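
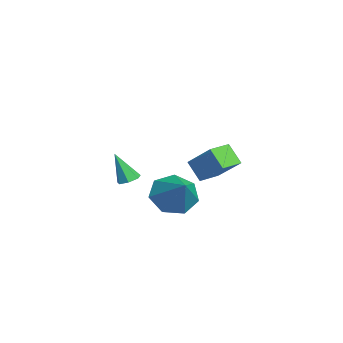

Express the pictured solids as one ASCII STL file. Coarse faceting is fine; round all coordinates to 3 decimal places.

solid 
facet normal 0.164 0.368 -0.915
outer loop
vertex -1.731 1.57 -2.43
vertex -2.069 1.24 -2.623
vertex -2.15 1.712 -2.448
endloop
endfacet
facet normal 0.217 0.724 0.655
outer loop
vertex -1.731 1.57 -2.43
vertex -2.15 1.712 -2.448
vertex -2.311 0.7 -1.277
endloop
endfacet
facet normal 0.163 0.367 -0.916
outer loop
vertex -2.15 1.712 -2.448
vertex -2.069 1.24 -2.623
vertex -2.508 1.499 -2.597
endloop
endfacet
facet normal -0.587 0.651 0.481
outer loop
vertex -2.15 1.712 -2.448
vertex -2.508 1.499 -2.597
vertex -2.311 0.7 -1.277
endloop
endfacet
facet normal 0.163 0.368 -0.915
outer loop
vertex -2.508 1.499 -2.597
vertex -2.069 1.24 -2.623
vertex -2.536 1.091 -2.766
endloop
endfacet
facet normal -0.989 0.005 0.151
outer loop
vertex -2.508 1.499 -2.597
vertex -2.536 1.091 -2.766
vertex -2.311 0.7 -1.277
endloop
endfacet
facet normal 0.163 0.367 -0.916
outer loop
vertex -2.536 1.091 -2.766
vertex -2.069 1.24 -2.623
vertex -2.212 0.795 -2.827
endloop
endfacet
facet normal -0.681 -0.727 -0.088
outer loop
vertex -2.536 1.091 -2.766
vertex -2.212 0.795 -2.827
vertex -2.311 0.7 -1.277
endloop
endfacet
facet normal 0.164 0.367 -0.916
outer loop
vertex -2.212 0.795 -2.827
vertex -2.069 1.24 -2.623
vertex -1.781 0.834 -2.734
endloop
endfacet
facet normal 0.102 -0.993 -0.054
outer loop
vertex -2.212 0.795 -2.827
vertex -1.781 0.834 -2.734
vertex -2.311 0.7 -1.277
endloop
endfacet
facet normal 0.165 0.367 -0.915
outer loop
vertex -1.781 0.834 -2.734
vertex -2.069 1.24 -2.623
vertex -1.567 1.179 -2.557
endloop
endfacet
facet normal 0.772 -0.595 0.226
outer loop
vertex -1.781 0.834 -2.734
vertex -1.567 1.179 -2.557
vertex -2.311 0.7 -1.277
endloop
endfacet
facet normal 0.165 0.367 -0.916
outer loop
vertex -1.567 1.179 -2.557
vertex -2.069 1.24 -2.623
vertex -1.731 1.57 -2.43
endloop
endfacet
facet normal 0.823 0.169 0.542
outer loop
vertex -1.567 1.179 -2.557
vertex -1.731 1.57 -2.43
vertex -2.311 0.7 -1.277
endloop
endfacet
facet normal -0.606 0.796 -0.021
outer loop
vertex 2.73 4.489 1.143
vertex 3.268 4.878 0.382
vertex 1.825 3.773 0.138
endloop
endfacet
facet normal -0.532 -0.386 0.754
outer loop
vertex 2.412 3.002 0.158
vertex 2.73 4.489 1.143
vertex 1.825 3.773 0.138
endloop
endfacet
facet normal -0.606 0.795 -0.021
outer loop
vertex 1.825 3.773 0.138
vertex 3.268 4.878 0.382
vertex 2.363 4.163 -0.623
endloop
endfacet
facet normal -0.591 -0.467 -0.657
outer loop
vertex 2.363 4.163 -0.623
vertex 2.412 3.002 0.158
vertex 1.825 3.773 0.138
endloop
endfacet
facet normal 0.591 0.467 0.657
outer loop
vertex 2.73 4.489 1.143
vertex 3.855 4.107 0.402
vertex 3.268 4.878 0.382
endloop
endfacet
facet normal -0.532 -0.385 0.754
outer loop
vertex 3.317 3.717 1.163
vertex 2.73 4.489 1.143
vertex 2.412 3.002 0.158
endloop
endfacet
facet normal 0.592 0.467 0.657
outer loop
vertex 3.317 3.717 1.163
vertex 3.855 4.107 0.402
vertex 2.73 4.489 1.143
endloop
endfacet
facet normal 0.532 0.386 -0.754
outer loop
vertex 3.268 4.878 0.382
vertex 3.855 4.107 0.402
vertex 2.363 4.163 -0.623
endloop
endfacet
facet normal -0.592 -0.467 -0.657
outer loop
vertex 2.95 3.391 -0.603
vertex 2.412 3.002 0.158
vertex 2.363 4.163 -0.623
endloop
endfacet
facet normal 0.532 0.385 -0.754
outer loop
vertex 2.363 4.163 -0.623
vertex 3.855 4.107 0.402
vertex 2.95 3.391 -0.603
endloop
endfacet
facet normal 0.605 -0.796 0.021
outer loop
vertex 2.95 3.391 -0.603
vertex 3.317 3.717 1.163
vertex 2.412 3.002 0.158
endloop
endfacet
facet normal 0.606 -0.795 0.021
outer loop
vertex 3.855 4.107 0.402
vertex 3.317 3.717 1.163
vertex 2.95 3.391 -0.603
endloop
endfacet
facet normal -0.765 -0.165 -0.623
outer loop
vertex 1.811 2.973 -2.809
vertex 1.255 2.633 -2.037
vertex 1.337 3.577 -2.387
endloop
endfacet
facet normal 0.674 0.698 -0.241
outer loop
vertex 1.811 2.973 -2.809
vertex 1.337 3.577 -2.387
vertex 2.525 2.907 -1.003
endloop
endfacet
facet normal -0.765 -0.165 -0.623
outer loop
vertex 1.337 3.577 -2.387
vertex 1.255 2.633 -2.037
vertex 0.801 3.47 -1.701
endloop
endfacet
facet normal 0.188 0.938 0.293
outer loop
vertex 1.337 3.577 -2.387
vertex 0.801 3.47 -1.701
vertex 2.525 2.907 -1.003
endloop
endfacet
facet normal -0.765 -0.165 -0.623
outer loop
vertex 0.801 3.47 -1.701
vertex 1.255 2.633 -2.037
vertex 0.608 2.733 -1.269
endloop
endfacet
facet normal -0.164 0.530 0.832
outer loop
vertex 0.801 3.47 -1.701
vertex 0.608 2.733 -1.269
vertex 2.525 2.907 -1.003
endloop
endfacet
facet normal -0.765 -0.165 -0.623
outer loop
vertex 0.608 2.733 -1.269
vertex 1.255 2.633 -2.037
vertex 0.902 1.92 -1.414
endloop
endfacet
facet normal -0.115 -0.215 0.970
outer loop
vertex 0.608 2.733 -1.269
vertex 0.902 1.92 -1.414
vertex 2.525 2.907 -1.003
endloop
endfacet
facet normal -0.764 -0.166 -0.623
outer loop
vertex 0.902 1.92 -1.414
vertex 1.255 2.633 -2.037
vertex 1.463 1.644 -2.029
endloop
endfacet
facet normal 0.297 -0.740 0.603
outer loop
vertex 0.902 1.92 -1.414
vertex 1.463 1.644 -2.029
vertex 2.525 2.907 -1.003
endloop
endfacet
facet normal -0.765 -0.166 -0.623
outer loop
vertex 1.463 1.644 -2.029
vertex 1.255 2.633 -2.037
vertex 1.867 2.113 -2.65
endloop
endfacet
facet normal 0.762 -0.647 0.007
outer loop
vertex 1.463 1.644 -2.029
vertex 1.867 2.113 -2.65
vertex 2.525 2.907 -1.003
endloop
endfacet
facet normal -0.764 -0.165 -0.623
outer loop
vertex 1.867 2.113 -2.65
vertex 1.255 2.633 -2.037
vertex 1.811 2.973 -2.809
endloop
endfacet
facet normal 0.930 -0.007 -0.368
outer loop
vertex 1.867 2.113 -2.65
vertex 1.811 2.973 -2.809
vertex 2.525 2.907 -1.003
endloop
endfacet

endsolid


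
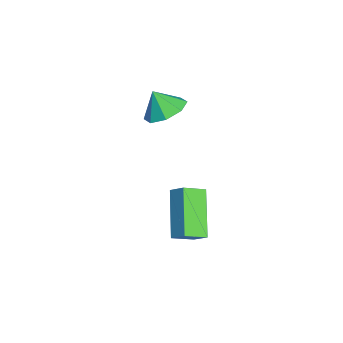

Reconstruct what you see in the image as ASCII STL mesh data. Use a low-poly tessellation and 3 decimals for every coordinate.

solid 
facet normal -0.487 -0.564 -0.667
outer loop
vertex 1.802 -3.638 -2.505
vertex 1.492 -2.772 -3.011
vertex 3.503 -3.716 -3.682
endloop
endfacet
facet normal 0.296 -0.825 0.482
outer loop
vertex 3.908 -3.248 -3.129
vertex 1.802 -3.638 -2.505
vertex 3.503 -3.716 -3.682
endloop
endfacet
facet normal -0.487 -0.564 -0.667
outer loop
vertex 3.503 -3.716 -3.682
vertex 1.492 -2.772 -3.011
vertex 3.193 -2.85 -4.188
endloop
endfacet
facet normal 0.821 -0.038 -0.569
outer loop
vertex 3.193 -2.85 -4.188
vertex 3.908 -3.248 -3.129
vertex 3.503 -3.716 -3.682
endloop
endfacet
facet normal -0.821 0.038 0.569
outer loop
vertex 1.802 -3.638 -2.505
vertex 1.897 -2.304 -2.458
vertex 1.492 -2.772 -3.011
endloop
endfacet
facet normal 0.296 -0.825 0.482
outer loop
vertex 2.207 -3.17 -1.952
vertex 1.802 -3.638 -2.505
vertex 3.908 -3.248 -3.129
endloop
endfacet
facet normal -0.821 0.038 0.569
outer loop
vertex 2.207 -3.17 -1.952
vertex 1.897 -2.304 -2.458
vertex 1.802 -3.638 -2.505
endloop
endfacet
facet normal -0.296 0.825 -0.482
outer loop
vertex 1.492 -2.772 -3.011
vertex 1.897 -2.304 -2.458
vertex 3.193 -2.85 -4.188
endloop
endfacet
facet normal 0.821 -0.038 -0.569
outer loop
vertex 3.598 -2.382 -3.635
vertex 3.908 -3.248 -3.129
vertex 3.193 -2.85 -4.188
endloop
endfacet
facet normal -0.296 0.825 -0.482
outer loop
vertex 3.193 -2.85 -4.188
vertex 1.897 -2.304 -2.458
vertex 3.598 -2.382 -3.635
endloop
endfacet
facet normal 0.487 0.564 0.667
outer loop
vertex 3.598 -2.382 -3.635
vertex 2.207 -3.17 -1.952
vertex 3.908 -3.248 -3.129
endloop
endfacet
facet normal 0.487 0.564 0.667
outer loop
vertex 1.897 -2.304 -2.458
vertex 2.207 -3.17 -1.952
vertex 3.598 -2.382 -3.635
endloop
endfacet
facet normal 0.291 0.438 -0.851
outer loop
vertex 1.015 -3.158 1.553
vertex 0.471 -3.702 1.087
vertex 0.384 -2.894 1.473
endloop
endfacet
facet normal 0.034 0.363 0.931
outer loop
vertex 1.015 -3.158 1.553
vertex 0.384 -2.894 1.473
vertex 0.169 -4.158 1.973
endloop
endfacet
facet normal 0.290 0.438 -0.851
outer loop
vertex 0.384 -2.894 1.473
vertex 0.471 -3.702 1.087
vertex -0.197 -3.104 1.167
endloop
endfacet
facet normal -0.535 0.388 0.750
outer loop
vertex 0.384 -2.894 1.473
vertex -0.197 -3.104 1.167
vertex 0.169 -4.158 1.973
endloop
endfacet
facet normal 0.289 0.437 -0.852
outer loop
vertex -0.197 -3.104 1.167
vertex 0.471 -3.702 1.087
vertex -0.386 -3.665 0.815
endloop
endfacet
facet normal -0.897 0.026 0.441
outer loop
vertex -0.197 -3.104 1.167
vertex -0.386 -3.665 0.815
vertex 0.169 -4.158 1.973
endloop
endfacet
facet normal 0.289 0.438 -0.851
outer loop
vertex -0.386 -3.665 0.815
vertex 0.471 -3.702 1.087
vertex -0.073 -4.247 0.622
endloop
endfacet
facet normal -0.839 -0.512 0.184
outer loop
vertex -0.386 -3.665 0.815
vertex -0.073 -4.247 0.622
vertex 0.169 -4.158 1.973
endloop
endfacet
facet normal 0.291 0.436 -0.852
outer loop
vertex -0.073 -4.247 0.622
vertex 0.471 -3.702 1.087
vertex 0.558 -4.511 0.702
endloop
endfacet
facet normal -0.397 -0.909 0.131
outer loop
vertex -0.073 -4.247 0.622
vertex 0.558 -4.511 0.702
vertex 0.169 -4.158 1.973
endloop
endfacet
facet normal 0.291 0.436 -0.851
outer loop
vertex 0.558 -4.511 0.702
vertex 0.471 -3.702 1.087
vertex 1.138 -4.301 1.008
endloop
endfacet
facet normal 0.173 -0.934 0.312
outer loop
vertex 0.558 -4.511 0.702
vertex 1.138 -4.301 1.008
vertex 0.169 -4.158 1.973
endloop
endfacet
facet normal 0.291 0.436 -0.852
outer loop
vertex 1.138 -4.301 1.008
vertex 0.471 -3.702 1.087
vertex 1.328 -3.74 1.36
endloop
endfacet
facet normal 0.535 -0.572 0.622
outer loop
vertex 1.138 -4.301 1.008
vertex 1.328 -3.74 1.36
vertex 0.169 -4.158 1.973
endloop
endfacet
facet normal 0.290 0.438 -0.851
outer loop
vertex 1.328 -3.74 1.36
vertex 0.471 -3.702 1.087
vertex 1.015 -3.158 1.553
endloop
endfacet
facet normal 0.477 -0.035 0.878
outer loop
vertex 1.328 -3.74 1.36
vertex 1.015 -3.158 1.553
vertex 0.169 -4.158 1.973
endloop
endfacet

endsolid


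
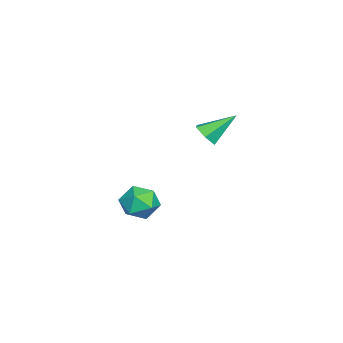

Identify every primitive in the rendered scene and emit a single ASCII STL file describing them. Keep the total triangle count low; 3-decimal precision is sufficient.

solid 
facet normal 0.304 -0.727 -0.615
outer loop
vertex 4.529 3.388 3.499
vertex 3.896 3.29 3.302
vertex 4.284 3.728 2.976
endloop
endfacet
facet normal 0.726 0.680 0.102
outer loop
vertex 4.529 3.388 3.499
vertex 4.284 3.728 2.976
vertex 3.404 4.47 4.298
endloop
endfacet
facet normal 0.304 -0.727 -0.615
outer loop
vertex 4.284 3.728 2.976
vertex 3.896 3.29 3.302
vertex 3.651 3.63 2.779
endloop
endfacet
facet normal 0.014 0.876 -0.482
outer loop
vertex 4.284 3.728 2.976
vertex 3.651 3.63 2.779
vertex 3.404 4.47 4.298
endloop
endfacet
facet normal 0.303 -0.728 -0.615
outer loop
vertex 3.651 3.63 2.779
vertex 3.896 3.29 3.302
vertex 3.263 3.193 3.105
endloop
endfacet
facet normal -0.814 0.442 -0.377
outer loop
vertex 3.651 3.63 2.779
vertex 3.263 3.193 3.105
vertex 3.404 4.47 4.298
endloop
endfacet
facet normal 0.303 -0.728 -0.615
outer loop
vertex 3.263 3.193 3.105
vertex 3.896 3.29 3.302
vertex 3.507 2.853 3.628
endloop
endfacet
facet normal -0.931 -0.189 0.312
outer loop
vertex 3.263 3.193 3.105
vertex 3.507 2.853 3.628
vertex 3.404 4.47 4.298
endloop
endfacet
facet normal 0.303 -0.728 -0.615
outer loop
vertex 3.507 2.853 3.628
vertex 3.896 3.29 3.302
vertex 4.14 2.95 3.825
endloop
endfacet
facet normal -0.220 -0.385 0.896
outer loop
vertex 3.507 2.853 3.628
vertex 4.14 2.95 3.825
vertex 3.404 4.47 4.298
endloop
endfacet
facet normal 0.304 -0.728 -0.615
outer loop
vertex 4.14 2.95 3.825
vertex 3.896 3.29 3.302
vertex 4.529 3.388 3.499
endloop
endfacet
facet normal 0.609 0.048 0.792
outer loop
vertex 4.14 2.95 3.825
vertex 4.529 3.388 3.499
vertex 3.404 4.47 4.298
endloop
endfacet
facet normal 0.123 0.954 0.272
outer loop
vertex 2.04 1.048 -2.11
vertex 2.189 0.765 -1.186
vertex 2.945 0.843 -1.801
endloop
endfacet
facet normal 0.331 0.853 -0.403
outer loop
vertex 2.04 1.048 -2.11
vertex 2.945 0.843 -1.801
vertex 2.649 0.541 -2.683
endloop
endfacet
facet normal -0.227 0.597 -0.769
outer loop
vertex 2.04 1.048 -2.11
vertex 2.649 0.541 -2.683
vertex 1.71 0.276 -2.612
endloop
endfacet
facet normal -0.778 0.541 -0.320
outer loop
vertex 2.04 1.048 -2.11
vertex 1.71 0.276 -2.612
vertex 1.426 0.415 -1.687
endloop
endfacet
facet normal -0.562 0.761 0.324
outer loop
vertex 2.04 1.048 -2.11
vertex 1.426 0.415 -1.687
vertex 2.189 0.765 -1.186
endloop
endfacet
facet normal 0.843 0.355 -0.404
outer loop
vertex 2.649 0.541 -2.683
vertex 2.945 0.843 -1.801
vertex 3.174 -0.055 -2.113
endloop
endfacet
facet normal 0.506 0.519 0.688
outer loop
vertex 2.945 0.843 -1.801
vertex 2.189 0.765 -1.186
vertex 2.89 0.084 -1.188
endloop
endfacet
facet normal -0.602 0.208 0.771
outer loop
vertex 2.189 0.765 -1.186
vertex 1.426 0.415 -1.687
vertex 1.951 -0.181 -1.117
endloop
endfacet
facet normal -0.951 -0.149 -0.270
outer loop
vertex 1.426 0.415 -1.687
vertex 1.71 0.276 -2.612
vertex 1.655 -0.483 -1.999
endloop
endfacet
facet normal -0.059 -0.058 -0.997
outer loop
vertex 1.71 0.276 -2.612
vertex 2.649 0.541 -2.683
vertex 2.411 -0.405 -2.614
endloop
endfacet
facet normal 0.778 -0.541 0.320
outer loop
vertex 2.56 -0.688 -1.69
vertex 3.174 -0.055 -2.113
vertex 2.89 0.084 -1.188
endloop
endfacet
facet normal 0.227 -0.597 0.769
outer loop
vertex 2.56 -0.688 -1.69
vertex 2.89 0.084 -1.188
vertex 1.951 -0.181 -1.117
endloop
endfacet
facet normal -0.331 -0.853 0.403
outer loop
vertex 2.56 -0.688 -1.69
vertex 1.951 -0.181 -1.117
vertex 1.655 -0.483 -1.999
endloop
endfacet
facet normal -0.123 -0.954 -0.272
outer loop
vertex 2.56 -0.688 -1.69
vertex 1.655 -0.483 -1.999
vertex 2.411 -0.405 -2.614
endloop
endfacet
facet normal 0.562 -0.761 -0.324
outer loop
vertex 2.56 -0.688 -1.69
vertex 2.411 -0.405 -2.614
vertex 3.174 -0.055 -2.113
endloop
endfacet
facet normal 0.951 0.149 0.270
outer loop
vertex 2.89 0.084 -1.188
vertex 3.174 -0.055 -2.113
vertex 2.945 0.843 -1.801
endloop
endfacet
facet normal 0.059 0.058 0.997
outer loop
vertex 1.951 -0.181 -1.117
vertex 2.89 0.084 -1.188
vertex 2.189 0.765 -1.186
endloop
endfacet
facet normal -0.843 -0.355 0.404
outer loop
vertex 1.655 -0.483 -1.999
vertex 1.951 -0.181 -1.117
vertex 1.426 0.415 -1.687
endloop
endfacet
facet normal -0.506 -0.519 -0.688
outer loop
vertex 2.411 -0.405 -2.614
vertex 1.655 -0.483 -1.999
vertex 1.71 0.276 -2.612
endloop
endfacet
facet normal 0.602 -0.208 -0.771
outer loop
vertex 3.174 -0.055 -2.113
vertex 2.411 -0.405 -2.614
vertex 2.649 0.541 -2.683
endloop
endfacet

endsolid


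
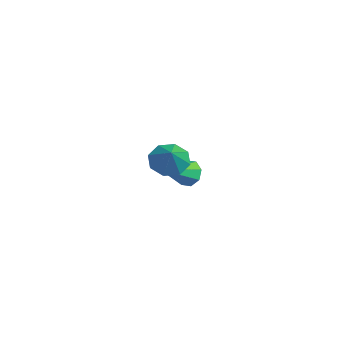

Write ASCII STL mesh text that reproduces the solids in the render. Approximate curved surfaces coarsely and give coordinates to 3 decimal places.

solid 
facet normal -0.768 0.043 -0.639
outer loop
vertex 1.641 2.192 -1.103
vertex 1.099 2.51 -0.431
vertex 1.646 2.895 -1.062
endloop
endfacet
facet normal 0.945 0.012 -0.326
outer loop
vertex 1.641 2.192 -1.103
vertex 1.646 2.895 -1.062
vertex 2.181 2.45 0.471
endloop
endfacet
facet normal -0.768 0.043 -0.639
outer loop
vertex 1.646 2.895 -1.062
vertex 1.099 2.51 -0.431
vertex 1.331 3.373 -0.652
endloop
endfacet
facet normal 0.789 0.606 -0.100
outer loop
vertex 1.646 2.895 -1.062
vertex 1.331 3.373 -0.652
vertex 2.181 2.45 0.471
endloop
endfacet
facet normal -0.767 0.042 -0.640
outer loop
vertex 1.331 3.373 -0.652
vertex 1.099 2.51 -0.431
vertex 0.879 3.345 -0.112
endloop
endfacet
facet normal 0.402 0.833 0.380
outer loop
vertex 1.331 3.373 -0.652
vertex 0.879 3.345 -0.112
vertex 2.181 2.45 0.471
endloop
endfacet
facet normal -0.768 0.042 -0.639
outer loop
vertex 0.879 3.345 -0.112
vertex 1.099 2.51 -0.431
vertex 0.557 2.828 0.241
endloop
endfacet
facet normal 0.013 0.559 0.829
outer loop
vertex 0.879 3.345 -0.112
vertex 0.557 2.828 0.241
vertex 2.181 2.45 0.471
endloop
endfacet
facet normal -0.768 0.042 -0.639
outer loop
vertex 0.557 2.828 0.241
vertex 1.099 2.51 -0.431
vertex 0.552 2.125 0.201
endloop
endfacet
facet normal -0.153 -0.055 0.987
outer loop
vertex 0.557 2.828 0.241
vertex 0.552 2.125 0.201
vertex 2.181 2.45 0.471
endloop
endfacet
facet normal -0.768 0.043 -0.639
outer loop
vertex 0.552 2.125 0.201
vertex 1.099 2.51 -0.431
vertex 0.867 1.647 -0.21
endloop
endfacet
facet normal 0.004 -0.650 0.760
outer loop
vertex 0.552 2.125 0.201
vertex 0.867 1.647 -0.21
vertex 2.181 2.45 0.471
endloop
endfacet
facet normal -0.768 0.043 -0.639
outer loop
vertex 0.867 1.647 -0.21
vertex 1.099 2.51 -0.431
vertex 1.318 1.676 -0.75
endloop
endfacet
facet normal 0.391 -0.877 0.279
outer loop
vertex 0.867 1.647 -0.21
vertex 1.318 1.676 -0.75
vertex 2.181 2.45 0.471
endloop
endfacet
facet normal -0.768 0.043 -0.639
outer loop
vertex 1.318 1.676 -0.75
vertex 1.099 2.51 -0.431
vertex 1.641 2.192 -1.103
endloop
endfacet
facet normal 0.780 -0.603 -0.169
outer loop
vertex 1.318 1.676 -0.75
vertex 1.641 2.192 -1.103
vertex 2.181 2.45 0.471
endloop
endfacet
facet normal -0.514 0.756 -0.407
outer loop
vertex -3.957 4.195 -4.482
vertex -4.461 4.172 -3.888
vertex -3.794 4.549 -4.03
endloop
endfacet
facet normal 0.942 -0.006 -0.335
outer loop
vertex -3.957 4.195 -4.482
vertex -3.794 4.549 -4.03
vertex -3.479 2.728 -3.112
endloop
endfacet
facet normal -0.514 0.756 -0.405
outer loop
vertex -3.794 4.549 -4.03
vertex -4.461 4.172 -3.888
vertex -4.021 4.682 -3.494
endloop
endfacet
facet normal 0.901 0.309 0.305
outer loop
vertex -3.794 4.549 -4.03
vertex -4.021 4.682 -3.494
vertex -3.479 2.728 -3.112
endloop
endfacet
facet normal -0.513 0.756 -0.406
outer loop
vertex -4.021 4.682 -3.494
vertex -4.461 4.172 -3.888
vertex -4.507 4.516 -3.189
endloop
endfacet
facet normal 0.437 0.288 0.852
outer loop
vertex -4.021 4.682 -3.494
vertex -4.507 4.516 -3.189
vertex -3.479 2.728 -3.112
endloop
endfacet
facet normal -0.515 0.755 -0.406
outer loop
vertex -4.507 4.516 -3.189
vertex -4.461 4.172 -3.888
vertex -4.965 4.148 -3.293
endloop
endfacet
facet normal -0.176 -0.059 0.983
outer loop
vertex -4.507 4.516 -3.189
vertex -4.965 4.148 -3.293
vertex -3.479 2.728 -3.112
endloop
endfacet
facet normal -0.515 0.755 -0.406
outer loop
vertex -4.965 4.148 -3.293
vertex -4.461 4.172 -3.888
vertex -5.128 3.794 -3.745
endloop
endfacet
facet normal -0.579 -0.527 0.622
outer loop
vertex -4.965 4.148 -3.293
vertex -5.128 3.794 -3.745
vertex -3.479 2.728 -3.112
endloop
endfacet
facet normal -0.515 0.755 -0.405
outer loop
vertex -5.128 3.794 -3.745
vertex -4.461 4.172 -3.888
vertex -4.901 3.661 -4.281
endloop
endfacet
facet normal -0.538 -0.843 -0.019
outer loop
vertex -5.128 3.794 -3.745
vertex -4.901 3.661 -4.281
vertex -3.479 2.728 -3.112
endloop
endfacet
facet normal -0.514 0.755 -0.406
outer loop
vertex -4.901 3.661 -4.281
vertex -4.461 4.172 -3.888
vertex -4.415 3.828 -4.586
endloop
endfacet
facet normal -0.073 -0.821 -0.566
outer loop
vertex -4.901 3.661 -4.281
vertex -4.415 3.828 -4.586
vertex -3.479 2.728 -3.112
endloop
endfacet
facet normal -0.513 0.756 -0.406
outer loop
vertex -4.415 3.828 -4.586
vertex -4.461 4.172 -3.888
vertex -3.957 4.195 -4.482
endloop
endfacet
facet normal 0.538 -0.475 -0.696
outer loop
vertex -4.415 3.828 -4.586
vertex -3.957 4.195 -4.482
vertex -3.479 2.728 -3.112
endloop
endfacet

endsolid


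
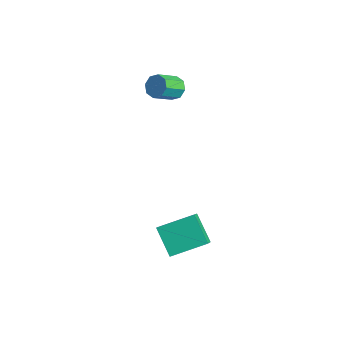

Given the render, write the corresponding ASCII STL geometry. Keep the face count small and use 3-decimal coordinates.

solid 
facet normal -0.516 0.517 -0.683
outer loop
vertex 1.278 -4.189 -2.293
vertex 2.036 -2.591 -1.656
vertex 2.533 -4.355 -3.367
endloop
endfacet
facet normal -0.403 -0.850 -0.340
outer loop
vertex 3.244 -5.069 -2.424
vertex 1.278 -4.189 -2.293
vertex 2.533 -4.355 -3.367
endloop
endfacet
facet normal -0.515 0.517 -0.683
outer loop
vertex 2.533 -4.355 -3.367
vertex 2.036 -2.591 -1.656
vertex 3.291 -2.758 -2.729
endloop
endfacet
facet normal 0.756 -0.101 -0.646
outer loop
vertex 3.291 -2.758 -2.729
vertex 3.244 -5.069 -2.424
vertex 2.533 -4.355 -3.367
endloop
endfacet
facet normal -0.756 0.101 0.647
outer loop
vertex 1.278 -4.189 -2.293
vertex 2.747 -3.305 -0.713
vertex 2.036 -2.591 -1.656
endloop
endfacet
facet normal -0.403 -0.850 -0.339
outer loop
vertex 1.989 -4.902 -1.351
vertex 1.278 -4.189 -2.293
vertex 3.244 -5.069 -2.424
endloop
endfacet
facet normal -0.756 0.100 0.647
outer loop
vertex 1.989 -4.902 -1.351
vertex 2.747 -3.305 -0.713
vertex 1.278 -4.189 -2.293
endloop
endfacet
facet normal 0.403 0.850 0.339
outer loop
vertex 2.036 -2.591 -1.656
vertex 2.747 -3.305 -0.713
vertex 3.291 -2.758 -2.729
endloop
endfacet
facet normal 0.756 -0.101 -0.647
outer loop
vertex 4.002 -3.471 -1.787
vertex 3.244 -5.069 -2.424
vertex 3.291 -2.758 -2.729
endloop
endfacet
facet normal 0.403 0.850 0.339
outer loop
vertex 3.291 -2.758 -2.729
vertex 2.747 -3.305 -0.713
vertex 4.002 -3.471 -1.787
endloop
endfacet
facet normal 0.516 -0.517 0.683
outer loop
vertex 4.002 -3.471 -1.787
vertex 1.989 -4.902 -1.351
vertex 3.244 -5.069 -2.424
endloop
endfacet
facet normal 0.516 -0.518 0.683
outer loop
vertex 2.747 -3.305 -0.713
vertex 1.989 -4.902 -1.351
vertex 4.002 -3.471 -1.787
endloop
endfacet
facet normal -0.039 0.825 -0.563
outer loop
vertex -2.582 0.213 2.773
vertex -3.208 0.044 2.569
vertex -2.952 0.407 3.083
endloop
endfacet
facet normal 0.702 0.424 0.572
outer loop
vertex -2.582 0.213 2.773
vertex -2.952 0.407 3.083
vertex -2.527 -0.934 3.556
endloop
endfacet
facet normal 0.702 0.424 0.572
outer loop
vertex -2.527 -0.934 3.556
vertex -2.952 0.407 3.083
vertex -2.897 -0.74 3.866
endloop
endfacet
facet normal 0.040 -0.825 0.564
outer loop
vertex -2.527 -0.934 3.556
vertex -2.897 -0.74 3.866
vertex -3.152 -1.104 3.351
endloop
endfacet
facet normal -0.040 0.825 -0.563
outer loop
vertex -2.952 0.407 3.083
vertex -3.208 0.044 2.569
vertex -3.472 0.388 3.092
endloop
endfacet
facet normal -0.006 0.564 0.826
outer loop
vertex -2.952 0.407 3.083
vertex -3.472 0.388 3.092
vertex -2.897 -0.74 3.866
endloop
endfacet
facet normal -0.006 0.564 0.826
outer loop
vertex -2.897 -0.74 3.866
vertex -3.472 0.388 3.092
vertex -3.417 -0.759 3.875
endloop
endfacet
facet normal 0.040 -0.825 0.563
outer loop
vertex -2.897 -0.74 3.866
vertex -3.417 -0.759 3.875
vertex -3.152 -1.104 3.351
endloop
endfacet
facet normal -0.040 0.825 -0.563
outer loop
vertex -3.472 0.388 3.092
vertex -3.208 0.044 2.569
vertex -3.837 0.167 2.794
endloop
endfacet
facet normal -0.712 0.372 0.596
outer loop
vertex -3.472 0.388 3.092
vertex -3.837 0.167 2.794
vertex -3.417 -0.759 3.875
endloop
endfacet
facet normal -0.712 0.372 0.596
outer loop
vertex -3.417 -0.759 3.875
vertex -3.837 0.167 2.794
vertex -3.782 -0.98 3.577
endloop
endfacet
facet normal 0.040 -0.825 0.563
outer loop
vertex -3.417 -0.759 3.875
vertex -3.782 -0.98 3.577
vertex -3.152 -1.104 3.351
endloop
endfacet
facet normal -0.040 0.826 -0.563
outer loop
vertex -3.837 0.167 2.794
vertex -3.208 0.044 2.569
vertex -3.833 -0.126 2.364
endloop
endfacet
facet normal -0.999 -0.037 0.016
outer loop
vertex -3.837 0.167 2.794
vertex -3.833 -0.126 2.364
vertex -3.782 -0.98 3.577
endloop
endfacet
facet normal -0.999 -0.037 0.016
outer loop
vertex -3.782 -0.98 3.577
vertex -3.833 -0.126 2.364
vertex -3.778 -1.273 3.147
endloop
endfacet
facet normal 0.039 -0.826 0.563
outer loop
vertex -3.782 -0.98 3.577
vertex -3.778 -1.273 3.147
vertex -3.152 -1.104 3.351
endloop
endfacet
facet normal -0.040 0.825 -0.564
outer loop
vertex -3.833 -0.126 2.364
vertex -3.208 0.044 2.569
vertex -3.463 -0.32 2.054
endloop
endfacet
facet normal -0.702 -0.424 -0.572
outer loop
vertex -3.833 -0.126 2.364
vertex -3.463 -0.32 2.054
vertex -3.778 -1.273 3.147
endloop
endfacet
facet normal -0.702 -0.424 -0.572
outer loop
vertex -3.778 -1.273 3.147
vertex -3.463 -0.32 2.054
vertex -3.408 -1.467 2.837
endloop
endfacet
facet normal 0.039 -0.825 0.563
outer loop
vertex -3.778 -1.273 3.147
vertex -3.408 -1.467 2.837
vertex -3.152 -1.104 3.351
endloop
endfacet
facet normal -0.040 0.825 -0.563
outer loop
vertex -3.463 -0.32 2.054
vertex -3.208 0.044 2.569
vertex -2.943 -0.301 2.045
endloop
endfacet
facet normal 0.006 -0.564 -0.826
outer loop
vertex -3.463 -0.32 2.054
vertex -2.943 -0.301 2.045
vertex -3.408 -1.467 2.837
endloop
endfacet
facet normal 0.006 -0.564 -0.826
outer loop
vertex -3.408 -1.467 2.837
vertex -2.943 -0.301 2.045
vertex -2.888 -1.448 2.828
endloop
endfacet
facet normal 0.040 -0.825 0.563
outer loop
vertex -3.408 -1.467 2.837
vertex -2.888 -1.448 2.828
vertex -3.152 -1.104 3.351
endloop
endfacet
facet normal -0.040 0.825 -0.563
outer loop
vertex -2.943 -0.301 2.045
vertex -3.208 0.044 2.569
vertex -2.578 -0.08 2.343
endloop
endfacet
facet normal 0.712 -0.372 -0.596
outer loop
vertex -2.943 -0.301 2.045
vertex -2.578 -0.08 2.343
vertex -2.888 -1.448 2.828
endloop
endfacet
facet normal 0.712 -0.372 -0.596
outer loop
vertex -2.888 -1.448 2.828
vertex -2.578 -0.08 2.343
vertex -2.523 -1.227 3.126
endloop
endfacet
facet normal 0.040 -0.825 0.563
outer loop
vertex -2.888 -1.448 2.828
vertex -2.523 -1.227 3.126
vertex -3.152 -1.104 3.351
endloop
endfacet
facet normal -0.039 0.826 -0.563
outer loop
vertex -2.578 -0.08 2.343
vertex -3.208 0.044 2.569
vertex -2.582 0.213 2.773
endloop
endfacet
facet normal 0.999 0.037 -0.016
outer loop
vertex -2.578 -0.08 2.343
vertex -2.582 0.213 2.773
vertex -2.523 -1.227 3.126
endloop
endfacet
facet normal 0.999 0.037 -0.016
outer loop
vertex -2.523 -1.227 3.126
vertex -2.582 0.213 2.773
vertex -2.527 -0.934 3.556
endloop
endfacet
facet normal 0.040 -0.826 0.563
outer loop
vertex -2.523 -1.227 3.126
vertex -2.527 -0.934 3.556
vertex -3.152 -1.104 3.351
endloop
endfacet

endsolid


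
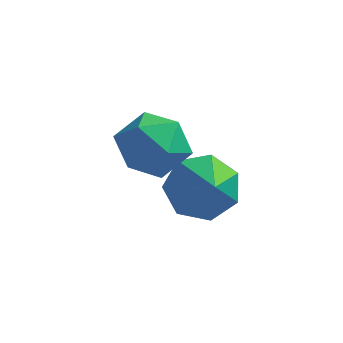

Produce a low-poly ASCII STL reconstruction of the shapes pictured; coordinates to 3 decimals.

solid 
facet normal -0.042 0.234 0.971
outer loop
vertex -2.661 -0.691 -1.633
vertex -2.553 -1.439 -1.448
vertex -1.941 -0.967 -1.535
endloop
endfacet
facet normal 0.218 0.778 0.589
outer loop
vertex -2.661 -0.691 -1.633
vertex -1.941 -0.967 -1.535
vertex -2.094 -0.48 -2.122
endloop
endfacet
facet normal -0.270 0.958 0.101
outer loop
vertex -2.661 -0.691 -1.633
vertex -2.094 -0.48 -2.122
vertex -2.801 -0.65 -2.398
endloop
endfacet
facet normal -0.832 0.525 0.180
outer loop
vertex -2.661 -0.691 -1.633
vertex -2.801 -0.65 -2.398
vertex -3.085 -1.243 -1.981
endloop
endfacet
facet normal -0.691 0.078 0.719
outer loop
vertex -2.661 -0.691 -1.633
vertex -3.085 -1.243 -1.981
vertex -2.553 -1.439 -1.448
endloop
endfacet
facet normal 0.799 0.548 0.246
outer loop
vertex -2.094 -0.48 -2.122
vertex -1.941 -0.967 -1.535
vertex -1.635 -1.097 -2.239
endloop
endfacet
facet normal 0.379 -0.332 0.864
outer loop
vertex -1.941 -0.967 -1.535
vertex -2.553 -1.439 -1.448
vertex -1.919 -1.69 -1.822
endloop
endfacet
facet normal -0.671 -0.586 0.455
outer loop
vertex -2.553 -1.439 -1.448
vertex -3.085 -1.243 -1.981
vertex -2.626 -1.86 -2.098
endloop
endfacet
facet normal -0.899 0.138 -0.416
outer loop
vertex -3.085 -1.243 -1.981
vertex -2.801 -0.65 -2.398
vertex -2.779 -1.373 -2.685
endloop
endfacet
facet normal 0.011 0.839 -0.544
outer loop
vertex -2.801 -0.65 -2.398
vertex -2.094 -0.48 -2.122
vertex -2.167 -0.901 -2.772
endloop
endfacet
facet normal 0.832 -0.525 -0.180
outer loop
vertex -2.059 -1.649 -2.587
vertex -1.635 -1.097 -2.239
vertex -1.919 -1.69 -1.822
endloop
endfacet
facet normal 0.270 -0.958 -0.101
outer loop
vertex -2.059 -1.649 -2.587
vertex -1.919 -1.69 -1.822
vertex -2.626 -1.86 -2.098
endloop
endfacet
facet normal -0.218 -0.778 -0.589
outer loop
vertex -2.059 -1.649 -2.587
vertex -2.626 -1.86 -2.098
vertex -2.779 -1.373 -2.685
endloop
endfacet
facet normal 0.042 -0.234 -0.971
outer loop
vertex -2.059 -1.649 -2.587
vertex -2.779 -1.373 -2.685
vertex -2.167 -0.901 -2.772
endloop
endfacet
facet normal 0.691 -0.078 -0.719
outer loop
vertex -2.059 -1.649 -2.587
vertex -2.167 -0.901 -2.772
vertex -1.635 -1.097 -2.239
endloop
endfacet
facet normal 0.899 -0.138 0.416
outer loop
vertex -1.919 -1.69 -1.822
vertex -1.635 -1.097 -2.239
vertex -1.941 -0.967 -1.535
endloop
endfacet
facet normal -0.011 -0.839 0.544
outer loop
vertex -2.626 -1.86 -2.098
vertex -1.919 -1.69 -1.822
vertex -2.553 -1.439 -1.448
endloop
endfacet
facet normal -0.799 -0.548 -0.246
outer loop
vertex -2.779 -1.373 -2.685
vertex -2.626 -1.86 -2.098
vertex -3.085 -1.243 -1.981
endloop
endfacet
facet normal -0.379 0.332 -0.864
outer loop
vertex -2.167 -0.901 -2.772
vertex -2.779 -1.373 -2.685
vertex -2.801 -0.65 -2.398
endloop
endfacet
facet normal 0.671 0.586 -0.455
outer loop
vertex -1.635 -1.097 -2.239
vertex -2.167 -0.901 -2.772
vertex -2.094 -0.48 -2.122
endloop
endfacet
facet normal -0.336 0.672 -0.660
outer loop
vertex -1.397 -0.661 -4.533
vertex -1.682 -0.245 -3.964
vertex -0.991 -0.209 -4.279
endloop
endfacet
facet normal 0.787 -0.524 -0.326
outer loop
vertex -1.397 -0.661 -4.533
vertex -0.991 -0.209 -4.279
vertex -1.158 -1.295 -2.936
endloop
endfacet
facet normal -0.335 0.673 -0.659
outer loop
vertex -0.991 -0.209 -4.279
vertex -1.682 -0.245 -3.964
vertex -1.104 0.216 -3.787
endloop
endfacet
facet normal 0.983 0.062 0.172
outer loop
vertex -0.991 -0.209 -4.279
vertex -1.104 0.216 -3.787
vertex -1.158 -1.295 -2.936
endloop
endfacet
facet normal -0.335 0.673 -0.660
outer loop
vertex -1.104 0.216 -3.787
vertex -1.682 -0.245 -3.964
vertex -1.653 0.294 -3.429
endloop
endfacet
facet normal 0.540 0.398 0.741
outer loop
vertex -1.104 0.216 -3.787
vertex -1.653 0.294 -3.429
vertex -1.158 -1.295 -2.936
endloop
endfacet
facet normal -0.336 0.673 -0.659
outer loop
vertex -1.653 0.294 -3.429
vertex -1.682 -0.245 -3.964
vertex -2.223 -0.035 -3.474
endloop
endfacet
facet normal -0.208 0.230 0.951
outer loop
vertex -1.653 0.294 -3.429
vertex -2.223 -0.035 -3.474
vertex -1.158 -1.295 -2.936
endloop
endfacet
facet normal -0.336 0.673 -0.659
outer loop
vertex -2.223 -0.035 -3.474
vertex -1.682 -0.245 -3.964
vertex -2.386 -0.522 -3.888
endloop
endfacet
facet normal -0.697 -0.314 0.644
outer loop
vertex -2.223 -0.035 -3.474
vertex -2.386 -0.522 -3.888
vertex -1.158 -1.295 -2.936
endloop
endfacet
facet normal -0.336 0.673 -0.659
outer loop
vertex -2.386 -0.522 -3.888
vertex -1.682 -0.245 -3.964
vertex -2.018 -0.8 -4.36
endloop
endfacet
facet normal -0.560 -0.827 0.051
outer loop
vertex -2.386 -0.522 -3.888
vertex -2.018 -0.8 -4.36
vertex -1.158 -1.295 -2.936
endloop
endfacet
facet normal -0.334 0.673 -0.660
outer loop
vertex -2.018 -0.8 -4.36
vertex -1.682 -0.245 -3.964
vertex -1.397 -0.661 -4.533
endloop
endfacet
facet normal 0.100 -0.920 -0.380
outer loop
vertex -2.018 -0.8 -4.36
vertex -1.397 -0.661 -4.533
vertex -1.158 -1.295 -2.936
endloop
endfacet

endsolid


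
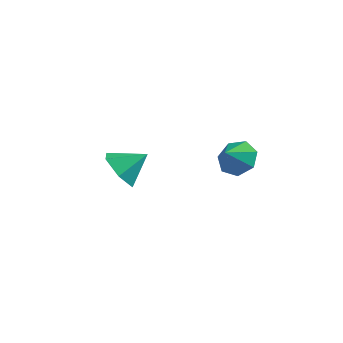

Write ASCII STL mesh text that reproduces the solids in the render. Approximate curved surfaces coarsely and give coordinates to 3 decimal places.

solid 
facet normal 0.139 0.737 -0.661
outer loop
vertex 3.51 -1.77 3.135
vertex 2.626 -1.504 3.246
vertex 3.379 -1.225 3.715
endloop
endfacet
facet normal 0.694 -0.440 0.570
outer loop
vertex 3.51 -1.77 3.135
vertex 3.379 -1.225 3.715
vertex 2.474 -2.316 3.974
endloop
endfacet
facet normal 0.138 0.738 -0.661
outer loop
vertex 3.379 -1.225 3.715
vertex 2.626 -1.504 3.246
vertex 2.681 -0.89 3.943
endloop
endfacet
facet normal 0.300 -0.023 0.954
outer loop
vertex 3.379 -1.225 3.715
vertex 2.681 -0.89 3.943
vertex 2.474 -2.316 3.974
endloop
endfacet
facet normal 0.138 0.738 -0.661
outer loop
vertex 2.681 -0.89 3.943
vertex 2.626 -1.504 3.246
vertex 1.941 -1.018 3.646
endloop
endfacet
facet normal -0.383 0.076 0.921
outer loop
vertex 2.681 -0.89 3.943
vertex 1.941 -1.018 3.646
vertex 2.474 -2.316 3.974
endloop
endfacet
facet normal 0.138 0.738 -0.661
outer loop
vertex 1.941 -1.018 3.646
vertex 2.626 -1.504 3.246
vertex 1.718 -1.512 3.048
endloop
endfacet
facet normal -0.840 -0.220 0.495
outer loop
vertex 1.941 -1.018 3.646
vertex 1.718 -1.512 3.048
vertex 2.474 -2.316 3.974
endloop
endfacet
facet normal 0.138 0.737 -0.662
outer loop
vertex 1.718 -1.512 3.048
vertex 2.626 -1.504 3.246
vertex 2.178 -2.0 2.6
endloop
endfacet
facet normal -0.728 -0.686 -0.001
outer loop
vertex 1.718 -1.512 3.048
vertex 2.178 -2.0 2.6
vertex 2.474 -2.316 3.974
endloop
endfacet
facet normal 0.138 0.737 -0.662
outer loop
vertex 2.178 -2.0 2.6
vertex 2.626 -1.504 3.246
vertex 2.976 -2.115 2.638
endloop
endfacet
facet normal -0.131 -0.972 -0.195
outer loop
vertex 2.178 -2.0 2.6
vertex 2.976 -2.115 2.638
vertex 2.474 -2.316 3.974
endloop
endfacet
facet normal 0.139 0.737 -0.661
outer loop
vertex 2.976 -2.115 2.638
vertex 2.626 -1.504 3.246
vertex 3.51 -1.77 3.135
endloop
endfacet
facet normal 0.502 -0.863 0.059
outer loop
vertex 2.976 -2.115 2.638
vertex 3.51 -1.77 3.135
vertex 2.474 -2.316 3.974
endloop
endfacet
facet normal -0.618 -0.544 -0.568
outer loop
vertex -1.693 -2.618 0.698
vertex -2.541 -2.267 1.285
vertex -2.221 -1.711 0.404
endloop
endfacet
facet normal 0.856 0.386 -0.345
outer loop
vertex -1.693 -2.618 0.698
vertex -2.221 -1.711 0.404
vertex -1.639 -1.473 2.115
endloop
endfacet
facet normal -0.619 -0.543 -0.568
outer loop
vertex -2.221 -1.711 0.404
vertex -2.541 -2.267 1.285
vertex -3.069 -1.359 0.992
endloop
endfacet
facet normal 0.244 0.946 -0.215
outer loop
vertex -2.221 -1.711 0.404
vertex -3.069 -1.359 0.992
vertex -1.639 -1.473 2.115
endloop
endfacet
facet normal -0.619 -0.543 -0.568
outer loop
vertex -3.069 -1.359 0.992
vertex -2.541 -2.267 1.285
vertex -3.39 -1.915 1.873
endloop
endfacet
facet normal -0.276 0.855 0.439
outer loop
vertex -3.069 -1.359 0.992
vertex -3.39 -1.915 1.873
vertex -1.639 -1.473 2.115
endloop
endfacet
facet normal -0.618 -0.543 -0.568
outer loop
vertex -3.39 -1.915 1.873
vertex -2.541 -2.267 1.285
vertex -2.862 -2.822 2.166
endloop
endfacet
facet normal -0.184 0.203 0.962
outer loop
vertex -3.39 -1.915 1.873
vertex -2.862 -2.822 2.166
vertex -1.639 -1.473 2.115
endloop
endfacet
facet normal -0.618 -0.543 -0.568
outer loop
vertex -2.862 -2.822 2.166
vertex -2.541 -2.267 1.285
vertex -2.014 -3.174 1.579
endloop
endfacet
facet normal 0.427 -0.356 0.831
outer loop
vertex -2.862 -2.822 2.166
vertex -2.014 -3.174 1.579
vertex -1.639 -1.473 2.115
endloop
endfacet
facet normal -0.618 -0.543 -0.568
outer loop
vertex -2.014 -3.174 1.579
vertex -2.541 -2.267 1.285
vertex -1.693 -2.618 0.698
endloop
endfacet
facet normal 0.948 -0.265 0.178
outer loop
vertex -2.014 -3.174 1.579
vertex -1.693 -2.618 0.698
vertex -1.639 -1.473 2.115
endloop
endfacet

endsolid


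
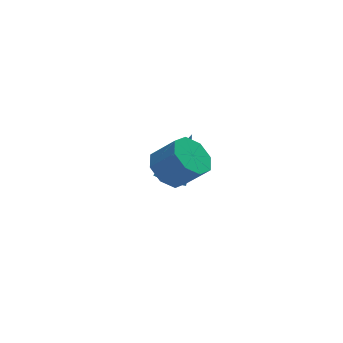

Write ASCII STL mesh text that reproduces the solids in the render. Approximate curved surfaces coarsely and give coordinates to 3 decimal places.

solid 
facet normal -0.486 -0.341 -0.805
outer loop
vertex 3.094 1.225 -4.971
vertex 2.71 0.932 -4.615
vertex 2.592 1.496 -4.783
endloop
endfacet
facet normal 0.366 0.882 -0.296
outer loop
vertex 3.094 1.225 -4.971
vertex 2.592 1.496 -4.783
vertex 3.73 1.648 -2.925
endloop
endfacet
facet normal -0.486 -0.341 -0.805
outer loop
vertex 2.592 1.496 -4.783
vertex 2.71 0.932 -4.615
vertex 2.208 1.203 -4.427
endloop
endfacet
facet normal -0.461 0.862 0.212
outer loop
vertex 2.592 1.496 -4.783
vertex 2.208 1.203 -4.427
vertex 3.73 1.648 -2.925
endloop
endfacet
facet normal -0.486 -0.341 -0.805
outer loop
vertex 2.208 1.203 -4.427
vertex 2.71 0.932 -4.615
vertex 2.326 0.639 -4.259
endloop
endfacet
facet normal -0.710 0.060 0.702
outer loop
vertex 2.208 1.203 -4.427
vertex 2.326 0.639 -4.259
vertex 3.73 1.648 -2.925
endloop
endfacet
facet normal -0.486 -0.341 -0.805
outer loop
vertex 2.326 0.639 -4.259
vertex 2.71 0.932 -4.615
vertex 2.827 0.368 -4.447
endloop
endfacet
facet normal -0.132 -0.718 0.683
outer loop
vertex 2.326 0.639 -4.259
vertex 2.827 0.368 -4.447
vertex 3.73 1.648 -2.925
endloop
endfacet
facet normal -0.486 -0.341 -0.805
outer loop
vertex 2.827 0.368 -4.447
vertex 2.71 0.932 -4.615
vertex 3.211 0.661 -4.803
endloop
endfacet
facet normal 0.695 -0.698 0.175
outer loop
vertex 2.827 0.368 -4.447
vertex 3.211 0.661 -4.803
vertex 3.73 1.648 -2.925
endloop
endfacet
facet normal -0.486 -0.341 -0.805
outer loop
vertex 3.211 0.661 -4.803
vertex 2.71 0.932 -4.615
vertex 3.094 1.225 -4.971
endloop
endfacet
facet normal 0.944 0.102 -0.314
outer loop
vertex 3.211 0.661 -4.803
vertex 3.094 1.225 -4.971
vertex 3.73 1.648 -2.925
endloop
endfacet
facet normal -0.569 0.408 -0.714
outer loop
vertex 2.254 -2.413 -1.738
vertex 1.58 -2.663 -1.344
vertex 2.044 -1.987 -1.327
endloop
endfacet
facet normal 0.751 0.611 -0.249
outer loop
vertex 2.254 -2.413 -1.738
vertex 2.044 -1.987 -1.327
vertex 2.914 -2.887 -0.911
endloop
endfacet
facet normal 0.751 0.611 -0.250
outer loop
vertex 2.914 -2.887 -0.911
vertex 2.044 -1.987 -1.327
vertex 2.705 -2.462 -0.5
endloop
endfacet
facet normal 0.570 -0.409 0.713
outer loop
vertex 2.914 -2.887 -0.911
vertex 2.705 -2.462 -0.5
vertex 2.24 -3.137 -0.516
endloop
endfacet
facet normal -0.570 0.409 -0.713
outer loop
vertex 2.044 -1.987 -1.327
vertex 1.58 -2.663 -1.344
vertex 1.563 -1.958 -0.926
endloop
endfacet
facet normal 0.295 0.911 0.288
outer loop
vertex 2.044 -1.987 -1.327
vertex 1.563 -1.958 -0.926
vertex 2.705 -2.462 -0.5
endloop
endfacet
facet normal 0.295 0.911 0.287
outer loop
vertex 2.705 -2.462 -0.5
vertex 1.563 -1.958 -0.926
vertex 2.223 -2.432 -0.099
endloop
endfacet
facet normal 0.569 -0.409 0.714
outer loop
vertex 2.705 -2.462 -0.5
vertex 2.223 -2.432 -0.099
vertex 2.24 -3.137 -0.516
endloop
endfacet
facet normal -0.569 0.409 -0.713
outer loop
vertex 1.563 -1.958 -0.926
vertex 1.58 -2.663 -1.344
vertex 1.091 -2.341 -0.769
endloop
endfacet
facet normal -0.333 0.679 0.655
outer loop
vertex 1.563 -1.958 -0.926
vertex 1.091 -2.341 -0.769
vertex 2.223 -2.432 -0.099
endloop
endfacet
facet normal -0.333 0.679 0.655
outer loop
vertex 2.223 -2.432 -0.099
vertex 1.091 -2.341 -0.769
vertex 1.751 -2.815 0.058
endloop
endfacet
facet normal 0.569 -0.408 0.714
outer loop
vertex 2.223 -2.432 -0.099
vertex 1.751 -2.815 0.058
vertex 2.24 -3.137 -0.516
endloop
endfacet
facet normal -0.570 0.409 -0.713
outer loop
vertex 1.091 -2.341 -0.769
vertex 1.58 -2.663 -1.344
vertex 0.906 -2.913 -0.949
endloop
endfacet
facet normal -0.767 0.047 0.639
outer loop
vertex 1.091 -2.341 -0.769
vertex 0.906 -2.913 -0.949
vertex 1.751 -2.815 0.058
endloop
endfacet
facet normal -0.767 0.047 0.639
outer loop
vertex 1.751 -2.815 0.058
vertex 0.906 -2.913 -0.949
vertex 1.566 -3.387 -0.122
endloop
endfacet
facet normal 0.569 -0.409 0.714
outer loop
vertex 1.751 -2.815 0.058
vertex 1.566 -3.387 -0.122
vertex 2.24 -3.137 -0.516
endloop
endfacet
facet normal -0.570 0.409 -0.713
outer loop
vertex 0.906 -2.913 -0.949
vertex 1.58 -2.663 -1.344
vertex 1.115 -3.338 -1.36
endloop
endfacet
facet normal -0.751 -0.611 0.250
outer loop
vertex 0.906 -2.913 -0.949
vertex 1.115 -3.338 -1.36
vertex 1.566 -3.387 -0.122
endloop
endfacet
facet normal -0.751 -0.611 0.249
outer loop
vertex 1.566 -3.387 -0.122
vertex 1.115 -3.338 -1.36
vertex 1.776 -3.813 -0.533
endloop
endfacet
facet normal 0.569 -0.408 0.714
outer loop
vertex 1.566 -3.387 -0.122
vertex 1.776 -3.813 -0.533
vertex 2.24 -3.137 -0.516
endloop
endfacet
facet normal -0.569 0.409 -0.714
outer loop
vertex 1.115 -3.338 -1.36
vertex 1.58 -2.663 -1.344
vertex 1.597 -3.368 -1.761
endloop
endfacet
facet normal -0.296 -0.911 -0.287
outer loop
vertex 1.115 -3.338 -1.36
vertex 1.597 -3.368 -1.761
vertex 1.776 -3.813 -0.533
endloop
endfacet
facet normal -0.295 -0.911 -0.287
outer loop
vertex 1.776 -3.813 -0.533
vertex 1.597 -3.368 -1.761
vertex 2.257 -3.842 -0.934
endloop
endfacet
facet normal 0.570 -0.409 0.713
outer loop
vertex 1.776 -3.813 -0.533
vertex 2.257 -3.842 -0.934
vertex 2.24 -3.137 -0.516
endloop
endfacet
facet normal -0.569 0.408 -0.714
outer loop
vertex 1.597 -3.368 -1.761
vertex 1.58 -2.663 -1.344
vertex 2.069 -2.985 -1.918
endloop
endfacet
facet normal 0.333 -0.679 -0.655
outer loop
vertex 1.597 -3.368 -1.761
vertex 2.069 -2.985 -1.918
vertex 2.257 -3.842 -0.934
endloop
endfacet
facet normal 0.333 -0.679 -0.655
outer loop
vertex 2.257 -3.842 -0.934
vertex 2.069 -2.985 -1.918
vertex 2.729 -3.459 -1.091
endloop
endfacet
facet normal 0.569 -0.409 0.713
outer loop
vertex 2.257 -3.842 -0.934
vertex 2.729 -3.459 -1.091
vertex 2.24 -3.137 -0.516
endloop
endfacet
facet normal -0.569 0.409 -0.714
outer loop
vertex 2.069 -2.985 -1.918
vertex 1.58 -2.663 -1.344
vertex 2.254 -2.413 -1.738
endloop
endfacet
facet normal 0.767 -0.047 -0.639
outer loop
vertex 2.069 -2.985 -1.918
vertex 2.254 -2.413 -1.738
vertex 2.729 -3.459 -1.091
endloop
endfacet
facet normal 0.767 -0.047 -0.639
outer loop
vertex 2.729 -3.459 -1.091
vertex 2.254 -2.413 -1.738
vertex 2.914 -2.887 -0.911
endloop
endfacet
facet normal 0.570 -0.409 0.713
outer loop
vertex 2.729 -3.459 -1.091
vertex 2.914 -2.887 -0.911
vertex 2.24 -3.137 -0.516
endloop
endfacet

endsolid


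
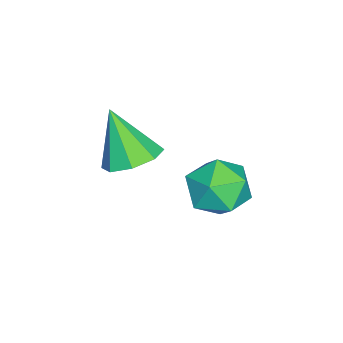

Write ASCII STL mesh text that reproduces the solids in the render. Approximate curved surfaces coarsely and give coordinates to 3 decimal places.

solid 
facet normal -0.377 0.901 0.214
outer loop
vertex 3.549 4.171 1.803
vertex 2.922 3.747 2.487
vertex 3.848 4.066 2.773
endloop
endfacet
facet normal 0.305 0.952 0.009
outer loop
vertex 3.549 4.171 1.803
vertex 3.848 4.066 2.773
vertex 4.499 3.865 2.014
endloop
endfacet
facet normal 0.360 0.673 -0.646
outer loop
vertex 3.549 4.171 1.803
vertex 4.499 3.865 2.014
vertex 3.975 3.421 1.259
endloop
endfacet
facet normal -0.288 0.450 -0.845
outer loop
vertex 3.549 4.171 1.803
vertex 3.975 3.421 1.259
vertex 3.001 3.348 1.552
endloop
endfacet
facet normal -0.743 0.591 -0.315
outer loop
vertex 3.549 4.171 1.803
vertex 3.001 3.348 1.552
vertex 2.922 3.747 2.487
endloop
endfacet
facet normal 0.698 0.555 0.452
outer loop
vertex 4.499 3.865 2.014
vertex 3.848 4.066 2.773
vertex 4.459 3.252 2.828
endloop
endfacet
facet normal -0.405 0.473 0.783
outer loop
vertex 3.848 4.066 2.773
vertex 2.922 3.747 2.487
vertex 3.485 3.179 3.121
endloop
endfacet
facet normal -0.997 -0.030 -0.071
outer loop
vertex 2.922 3.747 2.487
vertex 3.001 3.348 1.552
vertex 2.961 2.735 2.366
endloop
endfacet
facet normal -0.260 -0.258 -0.930
outer loop
vertex 3.001 3.348 1.552
vertex 3.975 3.421 1.259
vertex 3.612 2.534 1.607
endloop
endfacet
facet normal 0.788 0.103 -0.607
outer loop
vertex 3.975 3.421 1.259
vertex 4.499 3.865 2.014
vertex 4.538 2.853 1.893
endloop
endfacet
facet normal 0.288 -0.450 0.845
outer loop
vertex 3.911 2.429 2.577
vertex 4.459 3.252 2.828
vertex 3.485 3.179 3.121
endloop
endfacet
facet normal -0.360 -0.673 0.646
outer loop
vertex 3.911 2.429 2.577
vertex 3.485 3.179 3.121
vertex 2.961 2.735 2.366
endloop
endfacet
facet normal -0.305 -0.952 -0.009
outer loop
vertex 3.911 2.429 2.577
vertex 2.961 2.735 2.366
vertex 3.612 2.534 1.607
endloop
endfacet
facet normal 0.377 -0.901 -0.214
outer loop
vertex 3.911 2.429 2.577
vertex 3.612 2.534 1.607
vertex 4.538 2.853 1.893
endloop
endfacet
facet normal 0.743 -0.591 0.315
outer loop
vertex 3.911 2.429 2.577
vertex 4.538 2.853 1.893
vertex 4.459 3.252 2.828
endloop
endfacet
facet normal 0.260 0.258 0.930
outer loop
vertex 3.485 3.179 3.121
vertex 4.459 3.252 2.828
vertex 3.848 4.066 2.773
endloop
endfacet
facet normal -0.788 -0.103 0.607
outer loop
vertex 2.961 2.735 2.366
vertex 3.485 3.179 3.121
vertex 2.922 3.747 2.487
endloop
endfacet
facet normal -0.698 -0.555 -0.452
outer loop
vertex 3.612 2.534 1.607
vertex 2.961 2.735 2.366
vertex 3.001 3.348 1.552
endloop
endfacet
facet normal 0.405 -0.473 -0.783
outer loop
vertex 4.538 2.853 1.893
vertex 3.612 2.534 1.607
vertex 3.975 3.421 1.259
endloop
endfacet
facet normal 0.997 0.030 0.071
outer loop
vertex 4.459 3.252 2.828
vertex 4.538 2.853 1.893
vertex 4.499 3.865 2.014
endloop
endfacet
facet normal 0.239 0.437 -0.867
outer loop
vertex 3.168 0.053 1.429
vertex 2.321 0.435 1.388
vertex 3.141 0.691 1.743
endloop
endfacet
facet normal 0.780 -0.250 0.574
outer loop
vertex 3.168 0.053 1.429
vertex 3.141 0.691 1.743
vertex 1.879 -0.375 2.992
endloop
endfacet
facet normal 0.239 0.438 -0.867
outer loop
vertex 3.141 0.691 1.743
vertex 2.321 0.435 1.388
vertex 2.634 1.179 1.85
endloop
endfacet
facet normal 0.498 0.343 0.796
outer loop
vertex 3.141 0.691 1.743
vertex 2.634 1.179 1.85
vertex 1.879 -0.375 2.992
endloop
endfacet
facet normal 0.239 0.438 -0.867
outer loop
vertex 2.634 1.179 1.85
vertex 2.321 0.435 1.388
vertex 1.943 1.231 1.686
endloop
endfacet
facet normal -0.135 0.628 0.766
outer loop
vertex 2.634 1.179 1.85
vertex 1.943 1.231 1.686
vertex 1.879 -0.375 2.992
endloop
endfacet
facet normal 0.239 0.438 -0.867
outer loop
vertex 1.943 1.231 1.686
vertex 2.321 0.435 1.388
vertex 1.474 0.816 1.347
endloop
endfacet
facet normal -0.748 0.437 0.500
outer loop
vertex 1.943 1.231 1.686
vertex 1.474 0.816 1.347
vertex 1.879 -0.375 2.992
endloop
endfacet
facet normal 0.239 0.437 -0.867
outer loop
vertex 1.474 0.816 1.347
vertex 2.321 0.435 1.388
vertex 1.501 0.178 1.033
endloop
endfacet
facet normal -0.981 -0.118 0.156
outer loop
vertex 1.474 0.816 1.347
vertex 1.501 0.178 1.033
vertex 1.879 -0.375 2.992
endloop
endfacet
facet normal 0.238 0.438 -0.867
outer loop
vertex 1.501 0.178 1.033
vertex 2.321 0.435 1.388
vertex 2.008 -0.31 0.926
endloop
endfacet
facet normal -0.699 -0.712 -0.066
outer loop
vertex 1.501 0.178 1.033
vertex 2.008 -0.31 0.926
vertex 1.879 -0.375 2.992
endloop
endfacet
facet normal 0.239 0.437 -0.867
outer loop
vertex 2.008 -0.31 0.926
vertex 2.321 0.435 1.388
vertex 2.699 -0.361 1.091
endloop
endfacet
facet normal -0.065 -0.997 -0.035
outer loop
vertex 2.008 -0.31 0.926
vertex 2.699 -0.361 1.091
vertex 1.879 -0.375 2.992
endloop
endfacet
facet normal 0.239 0.437 -0.867
outer loop
vertex 2.699 -0.361 1.091
vertex 2.321 0.435 1.388
vertex 3.168 0.053 1.429
endloop
endfacet
facet normal 0.546 -0.806 0.230
outer loop
vertex 2.699 -0.361 1.091
vertex 3.168 0.053 1.429
vertex 1.879 -0.375 2.992
endloop
endfacet

endsolid


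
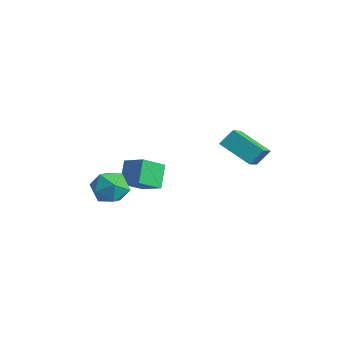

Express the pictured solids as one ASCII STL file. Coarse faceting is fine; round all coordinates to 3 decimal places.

solid 
facet normal -0.885 -0.240 -0.399
outer loop
vertex -4.993 -1.144 0.964
vertex -4.988 0.24 0.121
vertex -4.247 -1.882 -0.245
endloop
endfacet
facet normal -0.003 -0.854 0.520
outer loop
vertex -2.912 -1.52 0.359
vertex -4.993 -1.144 0.964
vertex -4.247 -1.882 -0.245
endloop
endfacet
facet normal -0.885 -0.240 -0.399
outer loop
vertex -4.247 -1.882 -0.245
vertex -4.988 0.24 0.121
vertex -4.243 -0.498 -1.087
endloop
endfacet
facet normal 0.467 -0.461 -0.755
outer loop
vertex -4.243 -0.498 -1.087
vertex -2.912 -1.52 0.359
vertex -4.247 -1.882 -0.245
endloop
endfacet
facet normal -0.467 0.461 0.755
outer loop
vertex -4.993 -1.144 0.964
vertex -3.653 0.602 0.725
vertex -4.988 0.24 0.121
endloop
endfacet
facet normal -0.003 -0.854 0.520
outer loop
vertex -3.657 -0.782 1.567
vertex -4.993 -1.144 0.964
vertex -2.912 -1.52 0.359
endloop
endfacet
facet normal -0.466 0.461 0.755
outer loop
vertex -3.657 -0.782 1.567
vertex -3.653 0.602 0.725
vertex -4.993 -1.144 0.964
endloop
endfacet
facet normal 0.004 0.854 -0.520
outer loop
vertex -4.988 0.24 0.121
vertex -3.653 0.602 0.725
vertex -4.243 -0.498 -1.087
endloop
endfacet
facet normal 0.466 -0.462 -0.755
outer loop
vertex -2.907 -0.136 -0.484
vertex -2.912 -1.52 0.359
vertex -4.243 -0.498 -1.087
endloop
endfacet
facet normal 0.003 0.854 -0.520
outer loop
vertex -4.243 -0.498 -1.087
vertex -3.653 0.602 0.725
vertex -2.907 -0.136 -0.484
endloop
endfacet
facet normal 0.885 0.240 0.399
outer loop
vertex -2.907 -0.136 -0.484
vertex -3.657 -0.782 1.567
vertex -2.912 -1.52 0.359
endloop
endfacet
facet normal 0.885 0.240 0.399
outer loop
vertex -3.653 0.602 0.725
vertex -3.657 -0.782 1.567
vertex -2.907 -0.136 -0.484
endloop
endfacet
facet normal -0.399 0.209 0.893
outer loop
vertex -3.651 -3.054 1.213
vertex -2.957 -3.864 1.713
vertex -2.587 -2.75 1.617
endloop
endfacet
facet normal -0.403 0.785 0.470
outer loop
vertex -3.651 -3.054 1.213
vertex -2.587 -2.75 1.617
vertex -2.968 -2.328 0.585
endloop
endfacet
facet normal -0.772 0.624 -0.119
outer loop
vertex -3.651 -3.054 1.213
vertex -2.968 -2.328 0.585
vertex -3.574 -3.181 0.045
endloop
endfacet
facet normal -0.997 -0.052 -0.060
outer loop
vertex -3.651 -3.054 1.213
vertex -3.574 -3.181 0.045
vertex -3.567 -4.13 0.742
endloop
endfacet
facet normal -0.766 -0.307 0.565
outer loop
vertex -3.651 -3.054 1.213
vertex -3.567 -4.13 0.742
vertex -2.957 -3.864 1.713
endloop
endfacet
facet normal 0.271 0.922 0.277
outer loop
vertex -2.968 -2.328 0.585
vertex -2.587 -2.75 1.617
vertex -1.853 -2.69 0.698
endloop
endfacet
facet normal 0.277 -0.009 0.961
outer loop
vertex -2.587 -2.75 1.617
vertex -2.957 -3.864 1.713
vertex -1.846 -3.639 1.395
endloop
endfacet
facet normal -0.318 -0.844 0.431
outer loop
vertex -2.957 -3.864 1.713
vertex -3.567 -4.13 0.742
vertex -2.452 -4.492 0.855
endloop
endfacet
facet normal -0.691 -0.431 -0.580
outer loop
vertex -3.567 -4.13 0.742
vertex -3.574 -3.181 0.045
vertex -2.833 -4.07 -0.177
endloop
endfacet
facet normal -0.327 0.660 -0.676
outer loop
vertex -3.574 -3.181 0.045
vertex -2.968 -2.328 0.585
vertex -2.463 -2.956 -0.273
endloop
endfacet
facet normal 0.997 0.052 0.060
outer loop
vertex -1.769 -3.766 0.227
vertex -1.853 -2.69 0.698
vertex -1.846 -3.639 1.395
endloop
endfacet
facet normal 0.772 -0.624 0.119
outer loop
vertex -1.769 -3.766 0.227
vertex -1.846 -3.639 1.395
vertex -2.452 -4.492 0.855
endloop
endfacet
facet normal 0.403 -0.785 -0.470
outer loop
vertex -1.769 -3.766 0.227
vertex -2.452 -4.492 0.855
vertex -2.833 -4.07 -0.177
endloop
endfacet
facet normal 0.399 -0.209 -0.893
outer loop
vertex -1.769 -3.766 0.227
vertex -2.833 -4.07 -0.177
vertex -2.463 -2.956 -0.273
endloop
endfacet
facet normal 0.766 0.307 -0.565
outer loop
vertex -1.769 -3.766 0.227
vertex -2.463 -2.956 -0.273
vertex -1.853 -2.69 0.698
endloop
endfacet
facet normal 0.691 0.431 0.580
outer loop
vertex -1.846 -3.639 1.395
vertex -1.853 -2.69 0.698
vertex -2.587 -2.75 1.617
endloop
endfacet
facet normal 0.327 -0.660 0.676
outer loop
vertex -2.452 -4.492 0.855
vertex -1.846 -3.639 1.395
vertex -2.957 -3.864 1.713
endloop
endfacet
facet normal -0.271 -0.922 -0.277
outer loop
vertex -2.833 -4.07 -0.177
vertex -2.452 -4.492 0.855
vertex -3.567 -4.13 0.742
endloop
endfacet
facet normal -0.277 0.009 -0.961
outer loop
vertex -2.463 -2.956 -0.273
vertex -2.833 -4.07 -0.177
vertex -3.574 -3.181 0.045
endloop
endfacet
facet normal 0.318 0.844 -0.431
outer loop
vertex -1.853 -2.69 0.698
vertex -2.463 -2.956 -0.273
vertex -2.968 -2.328 0.585
endloop
endfacet
facet normal -0.586 0.652 -0.482
outer loop
vertex -0.811 3.505 3.759
vertex 0.845 4.268 2.779
vertex -0.962 2.743 2.912
endloop
endfacet
facet normal -0.800 -0.368 0.474
outer loop
vertex 0.215 1.432 3.881
vertex -0.811 3.505 3.759
vertex -0.962 2.743 2.912
endloop
endfacet
facet normal -0.585 0.652 -0.483
outer loop
vertex -0.962 2.743 2.912
vertex 0.845 4.268 2.779
vertex 0.694 3.505 1.932
endloop
endfacet
facet normal -0.131 -0.663 -0.737
outer loop
vertex 0.694 3.505 1.932
vertex 0.215 1.432 3.881
vertex -0.962 2.743 2.912
endloop
endfacet
facet normal 0.131 0.663 0.737
outer loop
vertex -0.811 3.505 3.759
vertex 2.022 2.957 3.748
vertex 0.845 4.268 2.779
endloop
endfacet
facet normal -0.800 -0.368 0.474
outer loop
vertex 0.366 2.195 4.728
vertex -0.811 3.505 3.759
vertex 0.215 1.432 3.881
endloop
endfacet
facet normal 0.131 0.663 0.737
outer loop
vertex 0.366 2.195 4.728
vertex 2.022 2.957 3.748
vertex -0.811 3.505 3.759
endloop
endfacet
facet normal 0.800 0.368 -0.474
outer loop
vertex 0.845 4.268 2.779
vertex 2.022 2.957 3.748
vertex 0.694 3.505 1.932
endloop
endfacet
facet normal -0.131 -0.663 -0.737
outer loop
vertex 1.871 2.195 2.901
vertex 0.215 1.432 3.881
vertex 0.694 3.505 1.932
endloop
endfacet
facet normal 0.800 0.368 -0.474
outer loop
vertex 0.694 3.505 1.932
vertex 2.022 2.957 3.748
vertex 1.871 2.195 2.901
endloop
endfacet
facet normal 0.586 -0.651 0.482
outer loop
vertex 1.871 2.195 2.901
vertex 0.366 2.195 4.728
vertex 0.215 1.432 3.881
endloop
endfacet
facet normal 0.585 -0.652 0.482
outer loop
vertex 2.022 2.957 3.748
vertex 0.366 2.195 4.728
vertex 1.871 2.195 2.901
endloop
endfacet

endsolid


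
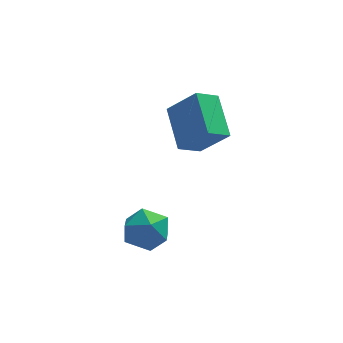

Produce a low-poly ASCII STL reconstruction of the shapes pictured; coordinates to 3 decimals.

solid 
facet normal -0.781 -0.371 0.502
outer loop
vertex 0.56 1.423 3.505
vertex 0.296 3.347 4.517
vertex -0.592 1.988 2.131
endloop
endfacet
facet normal 0.121 -0.878 -0.463
outer loop
vertex 0.384 2.453 1.503
vertex 0.56 1.423 3.505
vertex -0.592 1.988 2.131
endloop
endfacet
facet normal -0.781 -0.371 0.502
outer loop
vertex -0.592 1.988 2.131
vertex 0.296 3.347 4.517
vertex -0.856 3.912 3.143
endloop
endfacet
facet normal -0.613 0.300 -0.731
outer loop
vertex -0.856 3.912 3.143
vertex 0.384 2.453 1.503
vertex -0.592 1.988 2.131
endloop
endfacet
facet normal 0.613 -0.300 0.731
outer loop
vertex 0.56 1.423 3.505
vertex 1.272 3.812 3.889
vertex 0.296 3.347 4.517
endloop
endfacet
facet normal 0.121 -0.878 -0.463
outer loop
vertex 1.536 1.888 2.877
vertex 0.56 1.423 3.505
vertex 0.384 2.453 1.503
endloop
endfacet
facet normal 0.613 -0.300 0.731
outer loop
vertex 1.536 1.888 2.877
vertex 1.272 3.812 3.889
vertex 0.56 1.423 3.505
endloop
endfacet
facet normal -0.121 0.878 0.463
outer loop
vertex 0.296 3.347 4.517
vertex 1.272 3.812 3.889
vertex -0.856 3.912 3.143
endloop
endfacet
facet normal -0.613 0.300 -0.731
outer loop
vertex 0.12 4.377 2.515
vertex 0.384 2.453 1.503
vertex -0.856 3.912 3.143
endloop
endfacet
facet normal -0.121 0.878 0.463
outer loop
vertex -0.856 3.912 3.143
vertex 1.272 3.812 3.889
vertex 0.12 4.377 2.515
endloop
endfacet
facet normal 0.781 0.371 -0.502
outer loop
vertex 0.12 4.377 2.515
vertex 1.536 1.888 2.877
vertex 0.384 2.453 1.503
endloop
endfacet
facet normal 0.781 0.371 -0.502
outer loop
vertex 1.272 3.812 3.889
vertex 1.536 1.888 2.877
vertex 0.12 4.377 2.515
endloop
endfacet
facet normal 0.442 0.647 0.622
outer loop
vertex -1.866 -0.41 0.158
vertex -2.324 -0.926 1.02
vertex -1.334 -1.245 0.648
endloop
endfacet
facet normal 0.834 0.551 0.033
outer loop
vertex -1.866 -0.41 0.158
vertex -1.334 -1.245 0.648
vertex -1.342 -1.166 -0.453
endloop
endfacet
facet normal 0.433 0.729 -0.530
outer loop
vertex -1.866 -0.41 0.158
vertex -1.342 -1.166 -0.453
vertex -2.337 -0.799 -0.761
endloop
endfacet
facet normal -0.207 0.935 -0.290
outer loop
vertex -1.866 -0.41 0.158
vertex -2.337 -0.799 -0.761
vertex -2.943 -0.651 0.149
endloop
endfacet
facet normal -0.201 0.884 0.422
outer loop
vertex -1.866 -0.41 0.158
vertex -2.943 -0.651 0.149
vertex -2.324 -0.926 1.02
endloop
endfacet
facet normal 0.989 -0.145 -0.018
outer loop
vertex -1.342 -1.166 -0.453
vertex -1.334 -1.245 0.648
vertex -1.477 -2.149 0.031
endloop
endfacet
facet normal 0.355 0.011 0.935
outer loop
vertex -1.334 -1.245 0.648
vertex -2.324 -0.926 1.02
vertex -2.083 -2.001 0.941
endloop
endfacet
facet normal -0.685 0.395 0.612
outer loop
vertex -2.324 -0.926 1.02
vertex -2.943 -0.651 0.149
vertex -3.078 -1.634 0.633
endloop
endfacet
facet normal -0.693 0.478 -0.539
outer loop
vertex -2.943 -0.651 0.149
vertex -2.337 -0.799 -0.761
vertex -3.086 -1.555 -0.468
endloop
endfacet
facet normal 0.341 0.145 -0.929
outer loop
vertex -2.337 -0.799 -0.761
vertex -1.342 -1.166 -0.453
vertex -2.096 -1.874 -0.84
endloop
endfacet
facet normal 0.207 -0.935 0.290
outer loop
vertex -2.554 -2.39 0.022
vertex -1.477 -2.149 0.031
vertex -2.083 -2.001 0.941
endloop
endfacet
facet normal -0.433 -0.729 0.530
outer loop
vertex -2.554 -2.39 0.022
vertex -2.083 -2.001 0.941
vertex -3.078 -1.634 0.633
endloop
endfacet
facet normal -0.834 -0.551 -0.033
outer loop
vertex -2.554 -2.39 0.022
vertex -3.078 -1.634 0.633
vertex -3.086 -1.555 -0.468
endloop
endfacet
facet normal -0.442 -0.647 -0.622
outer loop
vertex -2.554 -2.39 0.022
vertex -3.086 -1.555 -0.468
vertex -2.096 -1.874 -0.84
endloop
endfacet
facet normal 0.201 -0.884 -0.422
outer loop
vertex -2.554 -2.39 0.022
vertex -2.096 -1.874 -0.84
vertex -1.477 -2.149 0.031
endloop
endfacet
facet normal 0.693 -0.478 0.539
outer loop
vertex -2.083 -2.001 0.941
vertex -1.477 -2.149 0.031
vertex -1.334 -1.245 0.648
endloop
endfacet
facet normal -0.341 -0.145 0.929
outer loop
vertex -3.078 -1.634 0.633
vertex -2.083 -2.001 0.941
vertex -2.324 -0.926 1.02
endloop
endfacet
facet normal -0.989 0.145 0.018
outer loop
vertex -3.086 -1.555 -0.468
vertex -3.078 -1.634 0.633
vertex -2.943 -0.651 0.149
endloop
endfacet
facet normal -0.355 -0.011 -0.935
outer loop
vertex -2.096 -1.874 -0.84
vertex -3.086 -1.555 -0.468
vertex -2.337 -0.799 -0.761
endloop
endfacet
facet normal 0.685 -0.395 -0.612
outer loop
vertex -1.477 -2.149 0.031
vertex -2.096 -1.874 -0.84
vertex -1.342 -1.166 -0.453
endloop
endfacet

endsolid


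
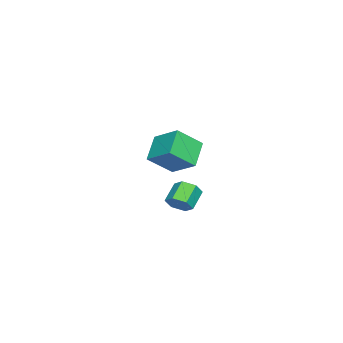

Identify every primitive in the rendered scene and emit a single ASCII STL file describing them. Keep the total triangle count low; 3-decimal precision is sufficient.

solid 
facet normal 0.749 -0.181 -0.638
outer loop
vertex 4.089 -1.041 -0.381
vertex 3.683 -0.84 -0.915
vertex 4.081 -0.37 -0.581
endloop
endfacet
facet normal 0.662 0.221 0.716
outer loop
vertex 4.089 -1.041 -0.381
vertex 4.081 -0.37 -0.581
vertex 3.182 -0.822 0.389
endloop
endfacet
facet normal 0.662 0.221 0.716
outer loop
vertex 3.182 -0.822 0.389
vertex 4.081 -0.37 -0.581
vertex 3.174 -0.151 0.189
endloop
endfacet
facet normal -0.749 0.181 0.637
outer loop
vertex 3.182 -0.822 0.389
vertex 3.174 -0.151 0.189
vertex 2.777 -0.62 -0.145
endloop
endfacet
facet normal 0.749 -0.182 -0.637
outer loop
vertex 4.081 -0.37 -0.581
vertex 3.683 -0.84 -0.915
vertex 3.676 -0.169 -1.115
endloop
endfacet
facet normal 0.321 0.941 0.111
outer loop
vertex 4.081 -0.37 -0.581
vertex 3.676 -0.169 -1.115
vertex 3.174 -0.151 0.189
endloop
endfacet
facet normal 0.321 0.941 0.111
outer loop
vertex 3.174 -0.151 0.189
vertex 3.676 -0.169 -1.115
vertex 2.769 0.05 -0.345
endloop
endfacet
facet normal -0.750 0.181 0.637
outer loop
vertex 3.174 -0.151 0.189
vertex 2.769 0.05 -0.345
vertex 2.777 -0.62 -0.145
endloop
endfacet
facet normal 0.749 -0.182 -0.637
outer loop
vertex 3.676 -0.169 -1.115
vertex 3.683 -0.84 -0.915
vertex 3.278 -0.638 -1.449
endloop
endfacet
facet normal -0.340 0.720 -0.605
outer loop
vertex 3.676 -0.169 -1.115
vertex 3.278 -0.638 -1.449
vertex 2.769 0.05 -0.345
endloop
endfacet
facet normal -0.340 0.720 -0.605
outer loop
vertex 2.769 0.05 -0.345
vertex 3.278 -0.638 -1.449
vertex 2.371 -0.419 -0.679
endloop
endfacet
facet normal -0.749 0.181 0.638
outer loop
vertex 2.769 0.05 -0.345
vertex 2.371 -0.419 -0.679
vertex 2.777 -0.62 -0.145
endloop
endfacet
facet normal 0.749 -0.181 -0.637
outer loop
vertex 3.278 -0.638 -1.449
vertex 3.683 -0.84 -0.915
vertex 3.286 -1.309 -1.249
endloop
endfacet
facet normal -0.662 -0.221 -0.716
outer loop
vertex 3.278 -0.638 -1.449
vertex 3.286 -1.309 -1.249
vertex 2.371 -0.419 -0.679
endloop
endfacet
facet normal -0.662 -0.221 -0.716
outer loop
vertex 2.371 -0.419 -0.679
vertex 3.286 -1.309 -1.249
vertex 2.379 -1.09 -0.479
endloop
endfacet
facet normal -0.749 0.181 0.638
outer loop
vertex 2.371 -0.419 -0.679
vertex 2.379 -1.09 -0.479
vertex 2.777 -0.62 -0.145
endloop
endfacet
facet normal 0.750 -0.181 -0.637
outer loop
vertex 3.286 -1.309 -1.249
vertex 3.683 -0.84 -0.915
vertex 3.691 -1.51 -0.715
endloop
endfacet
facet normal -0.321 -0.941 -0.111
outer loop
vertex 3.286 -1.309 -1.249
vertex 3.691 -1.51 -0.715
vertex 2.379 -1.09 -0.479
endloop
endfacet
facet normal -0.321 -0.941 -0.111
outer loop
vertex 2.379 -1.09 -0.479
vertex 3.691 -1.51 -0.715
vertex 2.784 -1.291 0.055
endloop
endfacet
facet normal -0.749 0.182 0.637
outer loop
vertex 2.379 -1.09 -0.479
vertex 2.784 -1.291 0.055
vertex 2.777 -0.62 -0.145
endloop
endfacet
facet normal 0.749 -0.181 -0.638
outer loop
vertex 3.691 -1.51 -0.715
vertex 3.683 -0.84 -0.915
vertex 4.089 -1.041 -0.381
endloop
endfacet
facet normal 0.340 -0.720 0.605
outer loop
vertex 3.691 -1.51 -0.715
vertex 4.089 -1.041 -0.381
vertex 2.784 -1.291 0.055
endloop
endfacet
facet normal 0.340 -0.720 0.605
outer loop
vertex 2.784 -1.291 0.055
vertex 4.089 -1.041 -0.381
vertex 3.182 -0.822 0.389
endloop
endfacet
facet normal -0.749 0.182 0.637
outer loop
vertex 2.784 -1.291 0.055
vertex 3.182 -0.822 0.389
vertex 2.777 -0.62 -0.145
endloop
endfacet
facet normal -0.500 0.614 -0.611
outer loop
vertex -3.935 -2.819 -0.139
vertex -3.223 -1.454 0.65
vertex -2.647 -2.858 -1.233
endloop
endfacet
facet normal -0.411 -0.789 -0.456
outer loop
vertex -1.777 -3.926 -0.17
vertex -3.935 -2.819 -0.139
vertex -2.647 -2.858 -1.233
endloop
endfacet
facet normal -0.500 0.614 -0.611
outer loop
vertex -2.647 -2.858 -1.233
vertex -3.223 -1.454 0.65
vertex -1.936 -1.493 -0.444
endloop
endfacet
facet normal 0.762 -0.023 -0.647
outer loop
vertex -1.936 -1.493 -0.444
vertex -1.777 -3.926 -0.17
vertex -2.647 -2.858 -1.233
endloop
endfacet
facet normal -0.762 0.023 0.647
outer loop
vertex -3.935 -2.819 -0.139
vertex -2.353 -2.522 1.713
vertex -3.223 -1.454 0.65
endloop
endfacet
facet normal -0.411 -0.789 -0.456
outer loop
vertex -3.064 -3.887 0.924
vertex -3.935 -2.819 -0.139
vertex -1.777 -3.926 -0.17
endloop
endfacet
facet normal -0.762 0.023 0.647
outer loop
vertex -3.064 -3.887 0.924
vertex -2.353 -2.522 1.713
vertex -3.935 -2.819 -0.139
endloop
endfacet
facet normal 0.412 0.789 0.456
outer loop
vertex -3.223 -1.454 0.65
vertex -2.353 -2.522 1.713
vertex -1.936 -1.493 -0.444
endloop
endfacet
facet normal 0.762 -0.023 -0.647
outer loop
vertex -1.065 -2.561 0.619
vertex -1.777 -3.926 -0.17
vertex -1.936 -1.493 -0.444
endloop
endfacet
facet normal 0.411 0.789 0.456
outer loop
vertex -1.936 -1.493 -0.444
vertex -2.353 -2.522 1.713
vertex -1.065 -2.561 0.619
endloop
endfacet
facet normal 0.500 -0.614 0.611
outer loop
vertex -1.065 -2.561 0.619
vertex -3.064 -3.887 0.924
vertex -1.777 -3.926 -0.17
endloop
endfacet
facet normal 0.500 -0.614 0.611
outer loop
vertex -2.353 -2.522 1.713
vertex -3.064 -3.887 0.924
vertex -1.065 -2.561 0.619
endloop
endfacet

endsolid


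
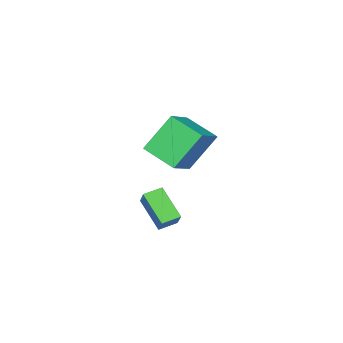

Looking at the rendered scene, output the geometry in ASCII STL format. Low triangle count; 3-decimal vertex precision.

solid 
facet normal -0.931 0.272 0.245
outer loop
vertex 2.066 1.481 -1.169
vertex 2.126 2.667 -2.256
vertex 1.651 0.775 -1.963
endloop
endfacet
facet normal -0.037 -0.737 0.675
outer loop
vertex 2.414 0.553 -2.164
vertex 2.066 1.481 -1.169
vertex 1.651 0.775 -1.963
endloop
endfacet
facet normal -0.931 0.272 0.245
outer loop
vertex 1.651 0.775 -1.963
vertex 2.126 2.667 -2.256
vertex 1.711 1.962 -3.049
endloop
endfacet
facet normal -0.363 -0.619 -0.696
outer loop
vertex 1.711 1.962 -3.049
vertex 2.414 0.553 -2.164
vertex 1.651 0.775 -1.963
endloop
endfacet
facet normal 0.364 0.619 0.696
outer loop
vertex 2.066 1.481 -1.169
vertex 2.889 2.445 -2.457
vertex 2.126 2.667 -2.256
endloop
endfacet
facet normal -0.037 -0.737 0.675
outer loop
vertex 2.829 1.258 -1.371
vertex 2.066 1.481 -1.169
vertex 2.414 0.553 -2.164
endloop
endfacet
facet normal 0.365 0.618 0.696
outer loop
vertex 2.829 1.258 -1.371
vertex 2.889 2.445 -2.457
vertex 2.066 1.481 -1.169
endloop
endfacet
facet normal 0.037 0.737 -0.675
outer loop
vertex 2.126 2.667 -2.256
vertex 2.889 2.445 -2.457
vertex 1.711 1.962 -3.049
endloop
endfacet
facet normal -0.365 -0.619 -0.695
outer loop
vertex 2.474 1.739 -3.251
vertex 2.414 0.553 -2.164
vertex 1.711 1.962 -3.049
endloop
endfacet
facet normal 0.037 0.737 -0.675
outer loop
vertex 1.711 1.962 -3.049
vertex 2.889 2.445 -2.457
vertex 2.474 1.739 -3.251
endloop
endfacet
facet normal 0.931 -0.272 -0.245
outer loop
vertex 2.474 1.739 -3.251
vertex 2.829 1.258 -1.371
vertex 2.414 0.553 -2.164
endloop
endfacet
facet normal 0.931 -0.271 -0.245
outer loop
vertex 2.889 2.445 -2.457
vertex 2.829 1.258 -1.371
vertex 2.474 1.739 -3.251
endloop
endfacet
facet normal -0.524 0.228 0.820
outer loop
vertex -2.149 -3.037 -0.188
vertex -2.474 -1.445 -0.838
vertex -3.478 -3.592 -0.883
endloop
endfacet
facet normal 0.186 -0.910 0.371
outer loop
vertex -2.366 -4.075 -2.622
vertex -2.149 -3.037 -0.188
vertex -3.478 -3.592 -0.883
endloop
endfacet
facet normal -0.524 0.228 0.820
outer loop
vertex -3.478 -3.592 -0.883
vertex -2.474 -1.445 -0.838
vertex -3.803 -2.0 -1.533
endloop
endfacet
facet normal -0.831 -0.347 -0.435
outer loop
vertex -3.803 -2.0 -1.533
vertex -2.366 -4.075 -2.622
vertex -3.478 -3.592 -0.883
endloop
endfacet
facet normal 0.831 0.347 0.435
outer loop
vertex -2.149 -3.037 -0.188
vertex -1.362 -1.928 -2.577
vertex -2.474 -1.445 -0.838
endloop
endfacet
facet normal 0.186 -0.910 0.371
outer loop
vertex -1.037 -3.52 -1.927
vertex -2.149 -3.037 -0.188
vertex -2.366 -4.075 -2.622
endloop
endfacet
facet normal 0.831 0.347 0.435
outer loop
vertex -1.037 -3.52 -1.927
vertex -1.362 -1.928 -2.577
vertex -2.149 -3.037 -0.188
endloop
endfacet
facet normal -0.186 0.910 -0.371
outer loop
vertex -2.474 -1.445 -0.838
vertex -1.362 -1.928 -2.577
vertex -3.803 -2.0 -1.533
endloop
endfacet
facet normal -0.831 -0.347 -0.435
outer loop
vertex -2.691 -2.483 -3.272
vertex -2.366 -4.075 -2.622
vertex -3.803 -2.0 -1.533
endloop
endfacet
facet normal -0.186 0.910 -0.371
outer loop
vertex -3.803 -2.0 -1.533
vertex -1.362 -1.928 -2.577
vertex -2.691 -2.483 -3.272
endloop
endfacet
facet normal 0.524 -0.228 -0.820
outer loop
vertex -2.691 -2.483 -3.272
vertex -1.037 -3.52 -1.927
vertex -2.366 -4.075 -2.622
endloop
endfacet
facet normal 0.524 -0.228 -0.820
outer loop
vertex -1.362 -1.928 -2.577
vertex -1.037 -3.52 -1.927
vertex -2.691 -2.483 -3.272
endloop
endfacet

endsolid
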